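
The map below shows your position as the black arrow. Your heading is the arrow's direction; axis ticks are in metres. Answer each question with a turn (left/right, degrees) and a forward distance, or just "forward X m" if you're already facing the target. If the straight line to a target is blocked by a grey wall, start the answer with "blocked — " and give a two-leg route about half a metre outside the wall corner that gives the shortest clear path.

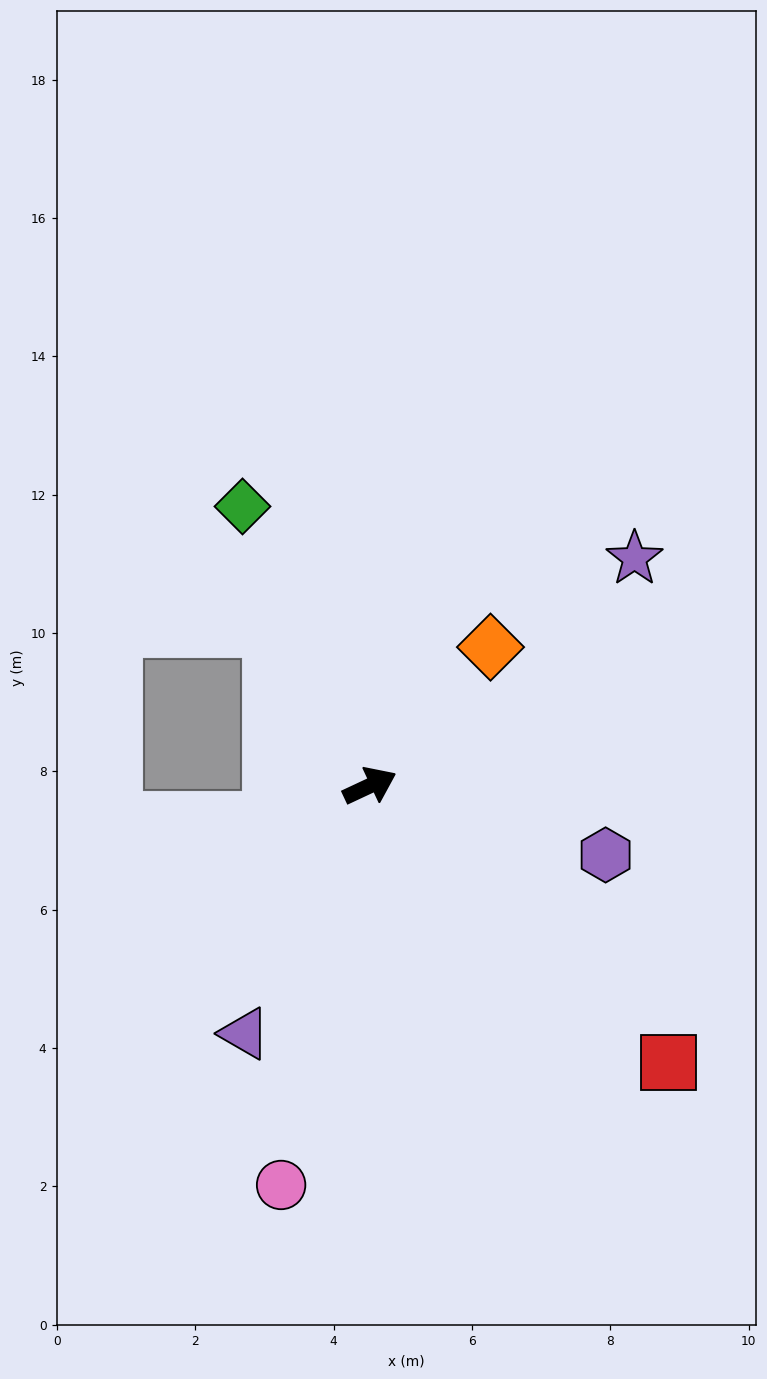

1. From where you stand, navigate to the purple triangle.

turn right 142°, forward 4.0 m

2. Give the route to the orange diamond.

turn left 24°, forward 2.7 m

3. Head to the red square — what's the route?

turn right 68°, forward 5.9 m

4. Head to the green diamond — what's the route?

turn left 89°, forward 4.4 m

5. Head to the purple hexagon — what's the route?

turn right 41°, forward 3.6 m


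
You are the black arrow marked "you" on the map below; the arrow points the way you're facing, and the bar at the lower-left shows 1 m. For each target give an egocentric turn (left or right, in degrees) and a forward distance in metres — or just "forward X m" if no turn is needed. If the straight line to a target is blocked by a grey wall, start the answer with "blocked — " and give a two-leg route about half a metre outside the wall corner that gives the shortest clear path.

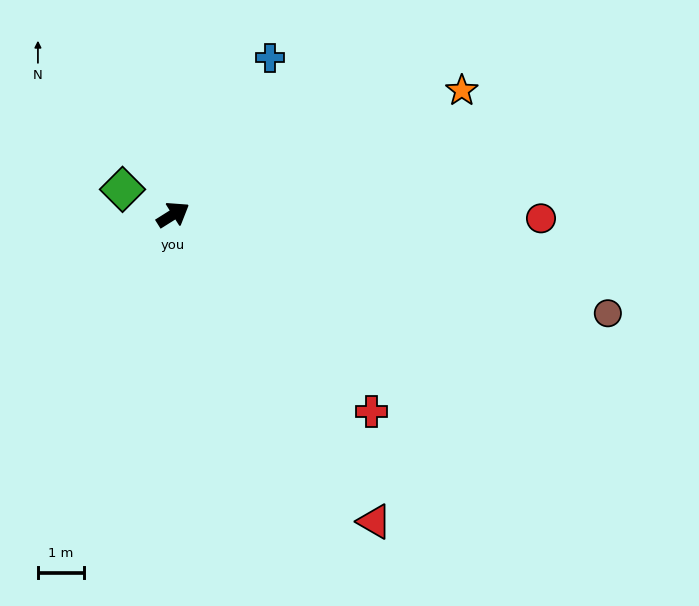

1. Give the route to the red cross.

turn right 77°, forward 6.1 m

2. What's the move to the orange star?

turn right 9°, forward 6.9 m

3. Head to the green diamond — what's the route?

turn left 121°, forward 1.2 m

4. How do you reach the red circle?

turn right 33°, forward 8.1 m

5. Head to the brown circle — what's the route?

turn right 45°, forward 9.8 m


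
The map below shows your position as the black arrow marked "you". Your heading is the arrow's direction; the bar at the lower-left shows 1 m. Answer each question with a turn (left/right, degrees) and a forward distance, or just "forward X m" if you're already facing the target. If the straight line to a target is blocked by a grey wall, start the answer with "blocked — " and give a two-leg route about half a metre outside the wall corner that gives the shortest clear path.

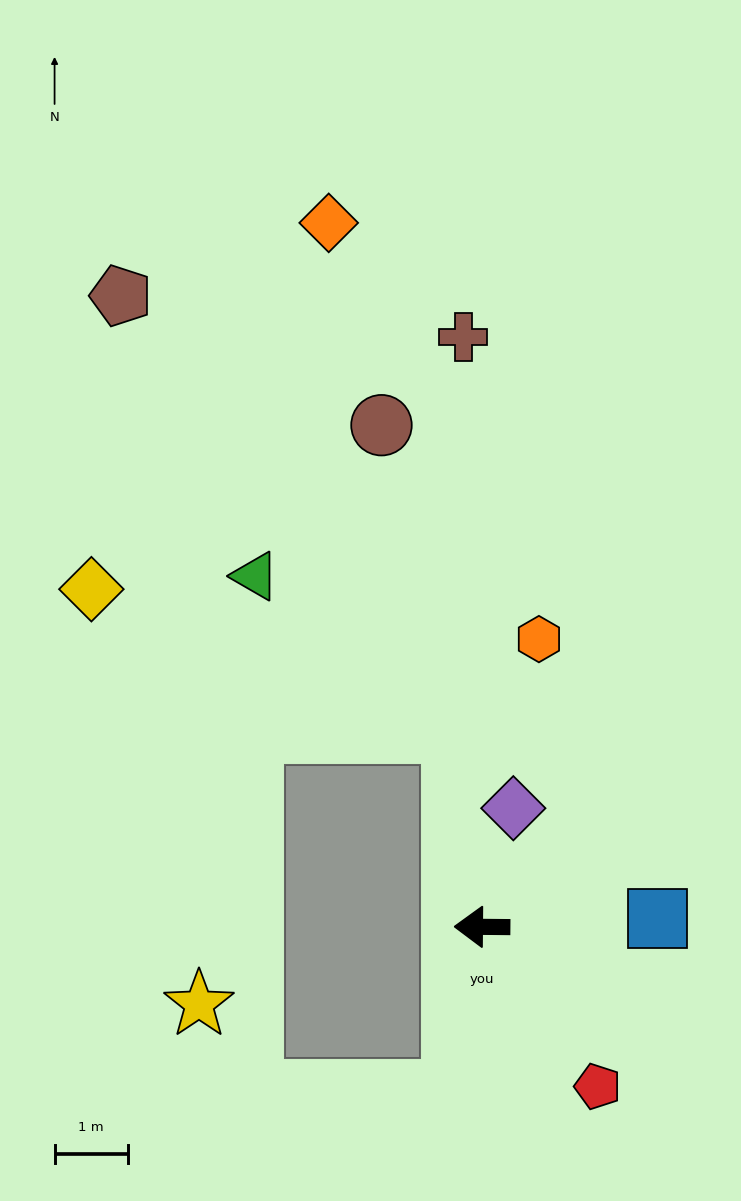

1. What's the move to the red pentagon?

turn left 126°, forward 2.7 m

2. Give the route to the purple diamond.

turn right 104°, forward 1.7 m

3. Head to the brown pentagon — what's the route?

blocked — turn right 81°, forward 2.7 m, then turn left 29°, forward 7.5 m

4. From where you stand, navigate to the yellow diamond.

blocked — turn right 81°, forward 2.7 m, then turn left 60°, forward 5.3 m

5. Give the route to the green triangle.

blocked — turn right 81°, forward 2.7 m, then turn left 43°, forward 3.4 m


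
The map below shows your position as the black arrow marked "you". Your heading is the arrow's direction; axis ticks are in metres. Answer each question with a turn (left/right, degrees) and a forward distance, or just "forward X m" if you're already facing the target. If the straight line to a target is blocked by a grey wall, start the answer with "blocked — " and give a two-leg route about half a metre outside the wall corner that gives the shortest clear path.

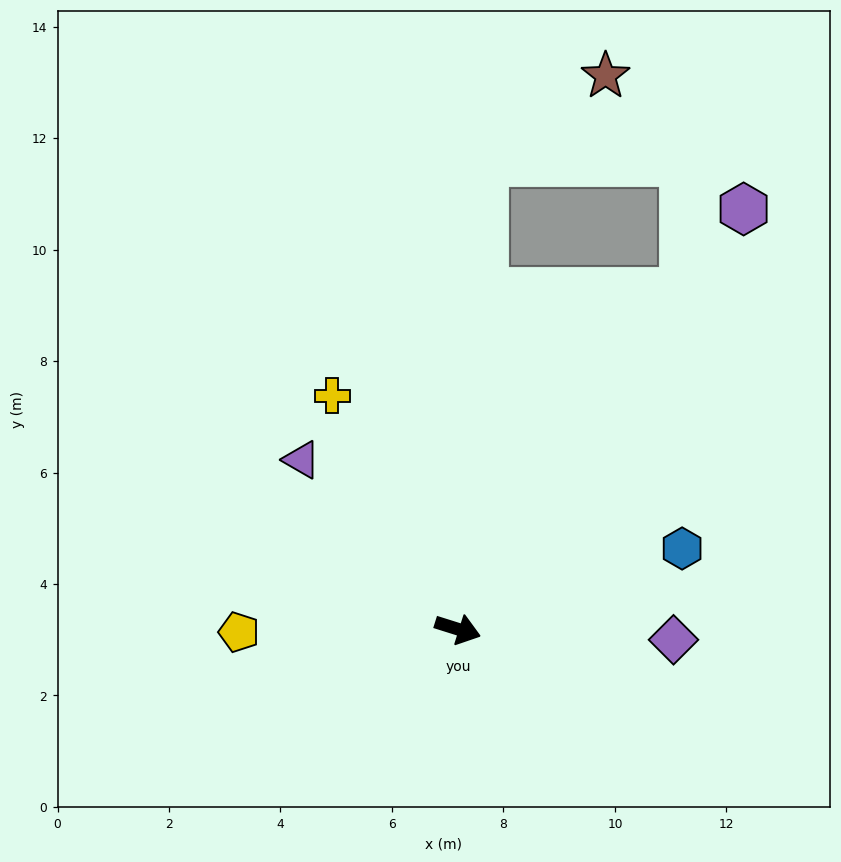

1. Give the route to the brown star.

blocked — turn left 104°, forward 8.4 m, then turn right 51°, forward 2.7 m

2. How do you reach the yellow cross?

turn left 136°, forward 4.8 m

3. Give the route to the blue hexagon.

turn left 37°, forward 4.3 m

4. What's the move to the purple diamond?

turn left 15°, forward 3.9 m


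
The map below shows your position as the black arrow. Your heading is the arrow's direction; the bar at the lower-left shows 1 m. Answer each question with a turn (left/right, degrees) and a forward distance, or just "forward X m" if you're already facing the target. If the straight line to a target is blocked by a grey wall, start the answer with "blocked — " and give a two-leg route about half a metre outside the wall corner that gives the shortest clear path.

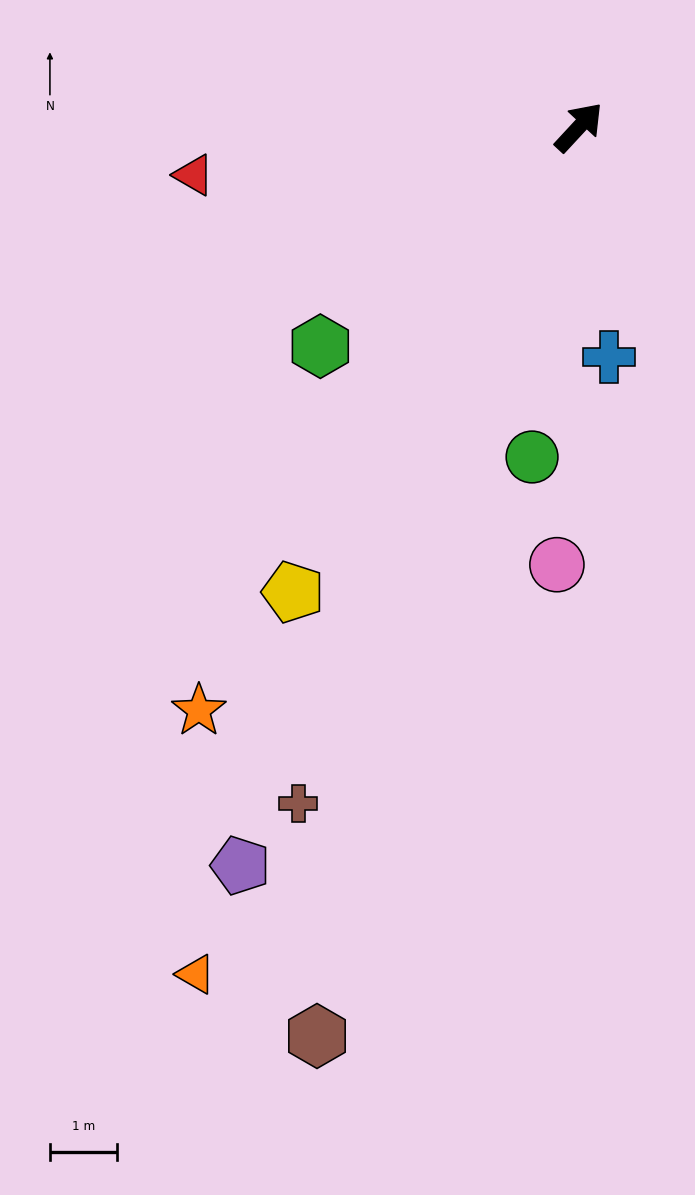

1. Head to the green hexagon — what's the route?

turn left 173°, forward 5.0 m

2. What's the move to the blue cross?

turn right 130°, forward 3.4 m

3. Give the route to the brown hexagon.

turn right 153°, forward 14.1 m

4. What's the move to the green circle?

turn right 145°, forward 5.0 m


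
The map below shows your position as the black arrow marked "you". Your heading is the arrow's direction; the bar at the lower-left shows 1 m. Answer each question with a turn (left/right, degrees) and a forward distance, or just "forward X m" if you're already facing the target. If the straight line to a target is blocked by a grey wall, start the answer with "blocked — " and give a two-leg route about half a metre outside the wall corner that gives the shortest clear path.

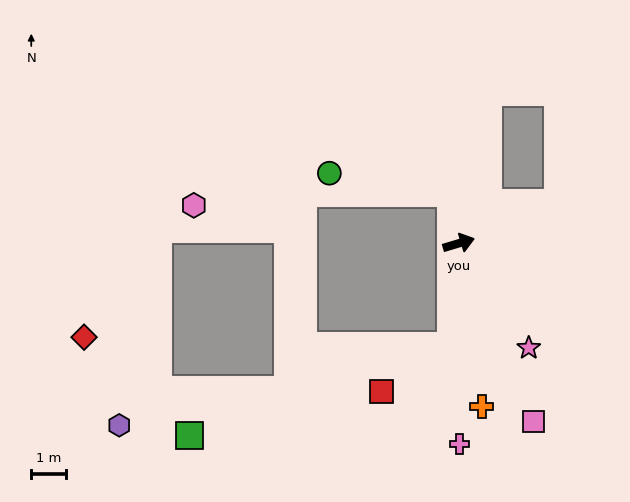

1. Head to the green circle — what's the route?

blocked — turn left 81°, forward 1.5 m, then turn left 74°, forward 3.6 m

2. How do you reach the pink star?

turn right 73°, forward 3.6 m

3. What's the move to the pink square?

turn right 84°, forward 5.6 m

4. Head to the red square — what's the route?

blocked — turn right 111°, forward 3.0 m, then turn right 52°, forward 2.4 m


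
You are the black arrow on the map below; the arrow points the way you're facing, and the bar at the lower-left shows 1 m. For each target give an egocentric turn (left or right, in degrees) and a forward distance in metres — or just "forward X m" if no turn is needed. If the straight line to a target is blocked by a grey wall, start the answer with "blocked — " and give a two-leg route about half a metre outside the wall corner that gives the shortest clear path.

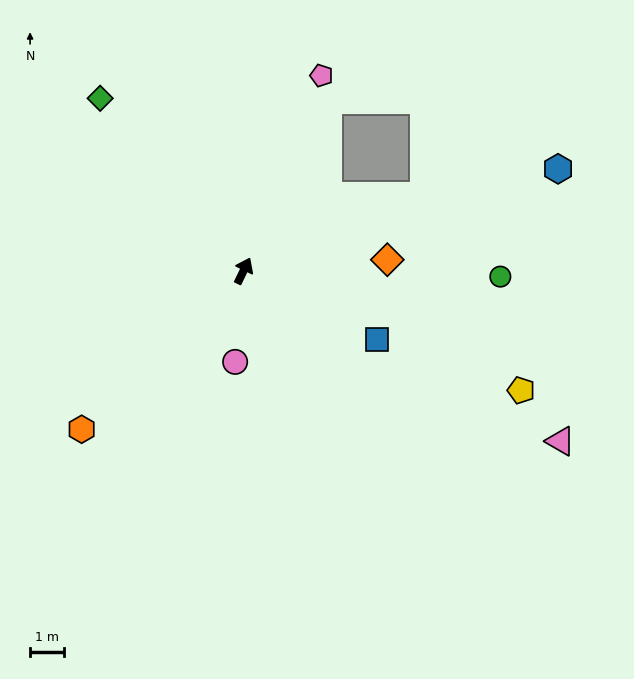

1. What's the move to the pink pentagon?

turn left 4°, forward 6.3 m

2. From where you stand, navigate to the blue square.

turn right 91°, forward 4.5 m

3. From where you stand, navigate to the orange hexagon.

turn left 160°, forward 6.8 m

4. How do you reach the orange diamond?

turn right 60°, forward 4.3 m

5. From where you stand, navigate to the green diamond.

turn left 66°, forward 6.7 m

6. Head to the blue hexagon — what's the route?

turn right 46°, forward 9.9 m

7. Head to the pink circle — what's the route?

turn right 159°, forward 2.7 m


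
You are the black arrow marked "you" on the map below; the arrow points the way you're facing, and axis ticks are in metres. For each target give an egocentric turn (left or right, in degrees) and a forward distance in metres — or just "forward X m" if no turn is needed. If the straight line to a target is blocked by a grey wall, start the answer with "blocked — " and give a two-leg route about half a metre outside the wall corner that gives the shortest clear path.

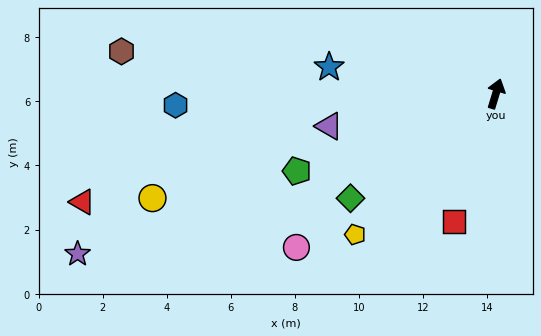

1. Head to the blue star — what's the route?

turn left 98°, forward 5.3 m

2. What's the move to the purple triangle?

turn left 118°, forward 5.3 m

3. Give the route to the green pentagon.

turn left 128°, forward 6.7 m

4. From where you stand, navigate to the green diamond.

turn left 143°, forward 5.6 m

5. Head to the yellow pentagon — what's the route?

turn left 152°, forward 6.2 m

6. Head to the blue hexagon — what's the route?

turn left 109°, forward 10.0 m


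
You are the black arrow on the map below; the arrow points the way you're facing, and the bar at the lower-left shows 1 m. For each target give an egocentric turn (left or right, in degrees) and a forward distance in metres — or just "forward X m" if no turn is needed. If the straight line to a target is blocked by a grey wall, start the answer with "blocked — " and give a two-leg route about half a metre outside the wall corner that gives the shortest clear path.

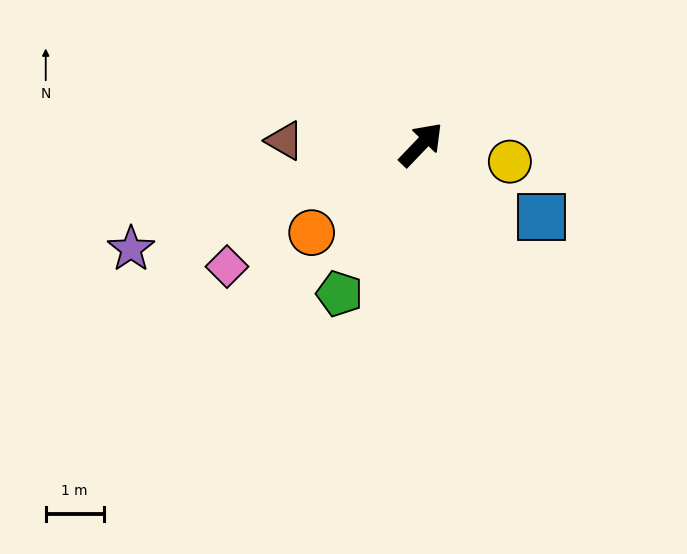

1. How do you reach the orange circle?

turn left 173°, forward 2.4 m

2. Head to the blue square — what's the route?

turn right 77°, forward 2.4 m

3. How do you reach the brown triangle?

turn left 132°, forward 2.4 m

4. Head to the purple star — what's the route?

turn left 154°, forward 5.3 m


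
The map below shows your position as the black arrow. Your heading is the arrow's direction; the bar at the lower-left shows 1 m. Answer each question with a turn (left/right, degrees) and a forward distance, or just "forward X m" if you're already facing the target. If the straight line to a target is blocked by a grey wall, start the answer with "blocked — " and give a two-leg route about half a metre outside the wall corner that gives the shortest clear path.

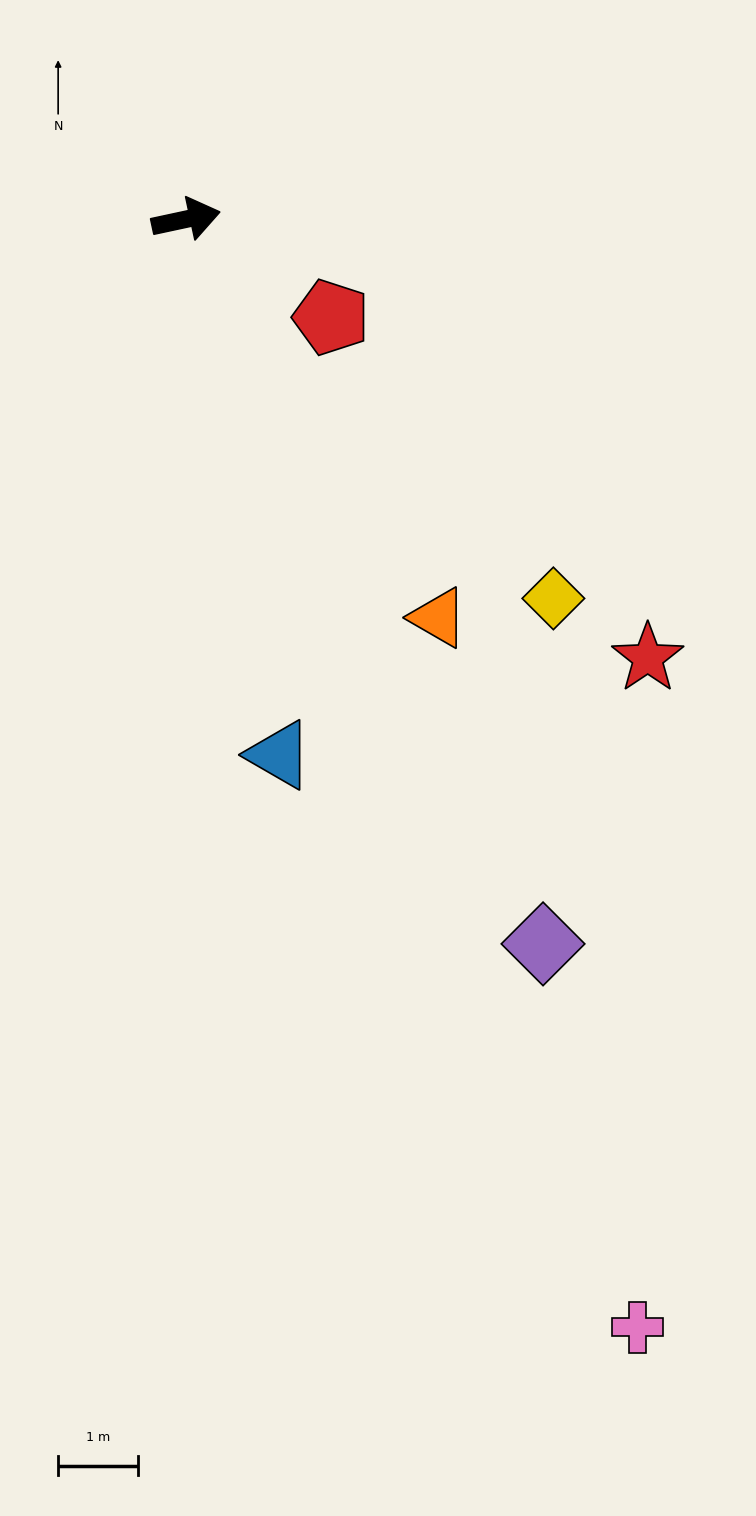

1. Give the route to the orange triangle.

turn right 70°, forward 5.9 m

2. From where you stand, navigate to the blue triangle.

turn right 92°, forward 6.8 m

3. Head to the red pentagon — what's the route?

turn right 46°, forward 2.2 m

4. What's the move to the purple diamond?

turn right 76°, forward 10.1 m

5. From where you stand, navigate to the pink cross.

turn right 80°, forward 14.9 m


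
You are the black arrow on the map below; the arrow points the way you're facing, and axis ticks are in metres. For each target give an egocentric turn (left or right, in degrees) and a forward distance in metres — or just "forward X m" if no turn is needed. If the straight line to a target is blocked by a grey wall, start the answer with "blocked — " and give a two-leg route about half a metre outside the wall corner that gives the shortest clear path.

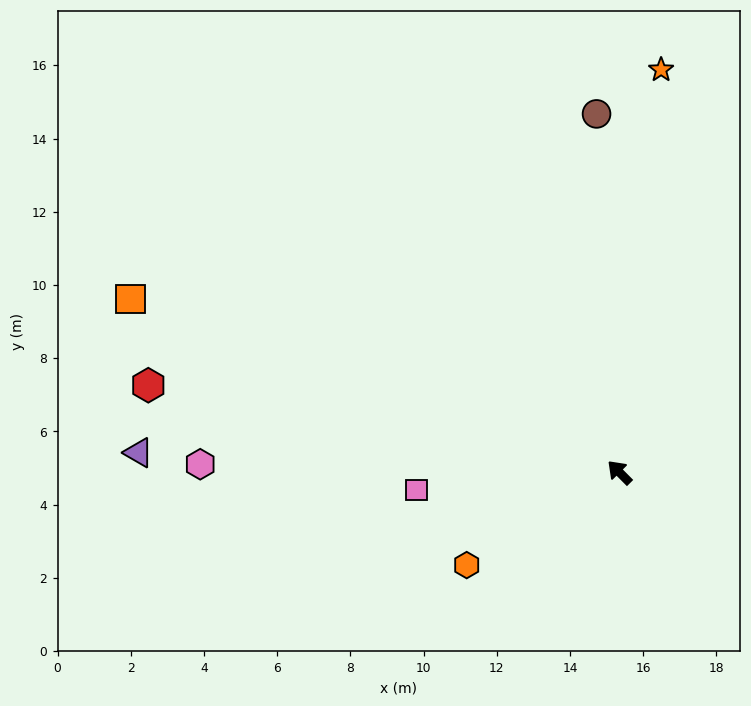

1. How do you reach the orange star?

turn right 51°, forward 11.1 m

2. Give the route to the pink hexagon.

turn left 44°, forward 11.5 m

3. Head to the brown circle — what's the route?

turn right 41°, forward 9.8 m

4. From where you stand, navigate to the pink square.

turn left 50°, forward 5.6 m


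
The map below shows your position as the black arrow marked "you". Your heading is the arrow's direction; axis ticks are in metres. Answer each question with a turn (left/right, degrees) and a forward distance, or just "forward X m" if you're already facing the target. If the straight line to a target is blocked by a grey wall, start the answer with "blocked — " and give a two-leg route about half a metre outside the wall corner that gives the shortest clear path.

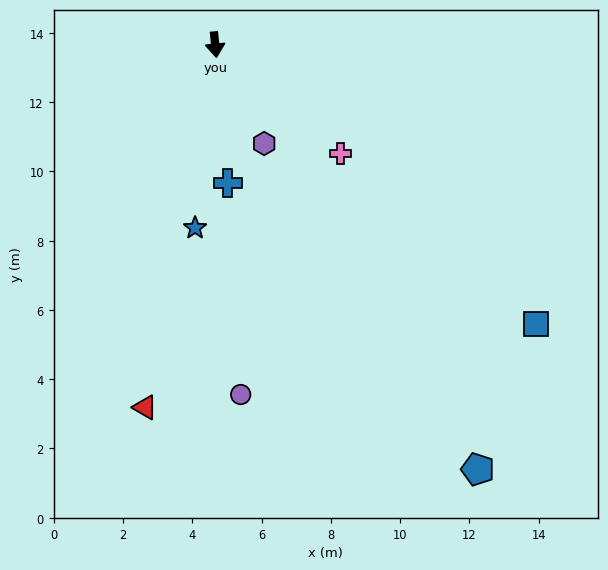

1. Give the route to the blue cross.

forward 4.0 m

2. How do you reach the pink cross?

turn left 43°, forward 4.8 m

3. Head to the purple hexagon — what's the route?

turn left 21°, forward 3.2 m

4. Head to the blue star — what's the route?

turn right 12°, forward 5.3 m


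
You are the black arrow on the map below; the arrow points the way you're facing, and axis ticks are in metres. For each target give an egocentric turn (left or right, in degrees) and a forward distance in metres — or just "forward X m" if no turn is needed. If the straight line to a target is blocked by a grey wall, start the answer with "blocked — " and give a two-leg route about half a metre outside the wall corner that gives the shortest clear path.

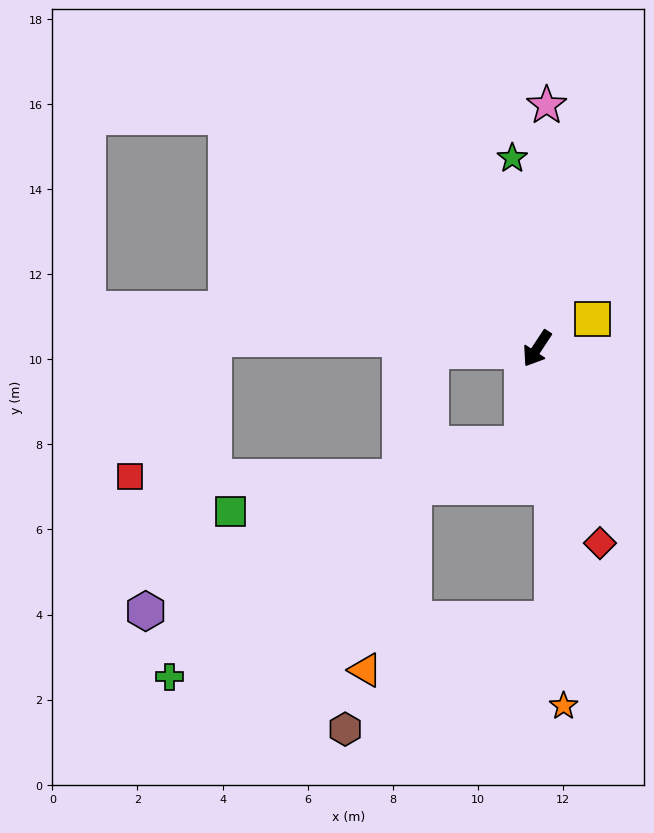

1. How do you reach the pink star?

turn right 149°, forward 5.7 m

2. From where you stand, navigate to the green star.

turn right 139°, forward 4.5 m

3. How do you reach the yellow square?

turn left 151°, forward 1.5 m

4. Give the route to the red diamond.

turn left 51°, forward 4.8 m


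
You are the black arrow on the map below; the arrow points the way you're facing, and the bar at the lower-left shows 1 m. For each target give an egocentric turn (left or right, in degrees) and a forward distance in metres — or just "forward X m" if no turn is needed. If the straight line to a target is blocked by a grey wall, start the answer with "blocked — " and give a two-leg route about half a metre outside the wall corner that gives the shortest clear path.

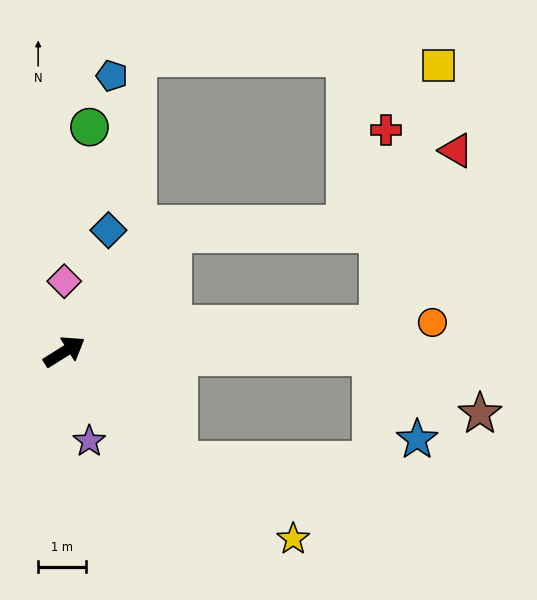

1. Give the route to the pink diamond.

turn left 58°, forward 1.5 m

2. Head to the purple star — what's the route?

turn right 107°, forward 1.9 m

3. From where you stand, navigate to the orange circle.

turn right 28°, forward 7.7 m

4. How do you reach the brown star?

blocked — turn right 33°, forward 6.4 m, then turn right 27°, forward 2.5 m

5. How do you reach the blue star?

blocked — turn right 33°, forward 6.4 m, then turn right 61°, forward 2.0 m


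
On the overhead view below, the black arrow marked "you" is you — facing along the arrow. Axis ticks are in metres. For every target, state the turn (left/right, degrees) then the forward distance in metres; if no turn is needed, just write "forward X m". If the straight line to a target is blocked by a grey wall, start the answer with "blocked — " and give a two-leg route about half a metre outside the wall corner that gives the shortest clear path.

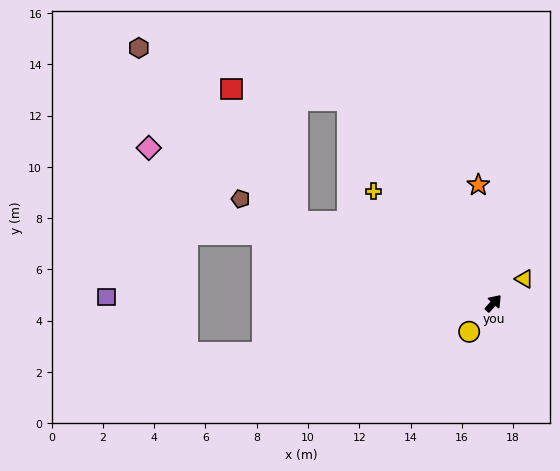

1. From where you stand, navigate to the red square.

blocked — turn left 109°, forward 8.3 m, then turn right 41°, forward 5.8 m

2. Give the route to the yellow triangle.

turn right 10°, forward 1.5 m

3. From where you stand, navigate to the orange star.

turn left 49°, forward 4.6 m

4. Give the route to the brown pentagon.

turn left 109°, forward 10.7 m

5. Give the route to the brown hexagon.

blocked — turn left 109°, forward 8.3 m, then turn right 25°, forward 9.2 m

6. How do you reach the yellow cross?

turn left 89°, forward 6.4 m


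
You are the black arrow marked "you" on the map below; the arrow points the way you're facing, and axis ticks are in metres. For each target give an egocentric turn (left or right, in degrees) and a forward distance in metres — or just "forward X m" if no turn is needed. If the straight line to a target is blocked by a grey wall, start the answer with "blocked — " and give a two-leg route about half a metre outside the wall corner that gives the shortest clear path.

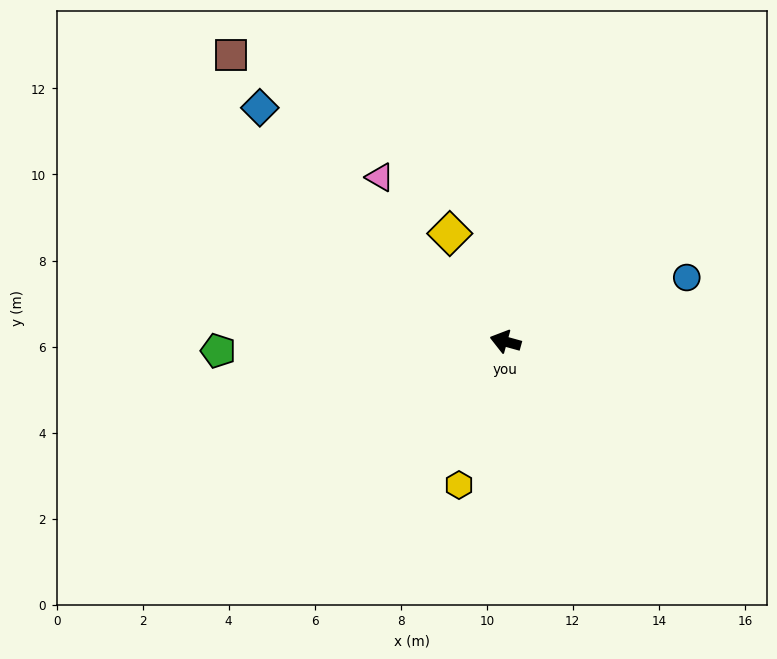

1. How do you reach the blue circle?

turn right 145°, forward 4.5 m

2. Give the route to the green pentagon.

turn left 17°, forward 6.7 m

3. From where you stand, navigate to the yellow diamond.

turn right 47°, forward 2.8 m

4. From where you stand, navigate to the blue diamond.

turn right 28°, forward 7.9 m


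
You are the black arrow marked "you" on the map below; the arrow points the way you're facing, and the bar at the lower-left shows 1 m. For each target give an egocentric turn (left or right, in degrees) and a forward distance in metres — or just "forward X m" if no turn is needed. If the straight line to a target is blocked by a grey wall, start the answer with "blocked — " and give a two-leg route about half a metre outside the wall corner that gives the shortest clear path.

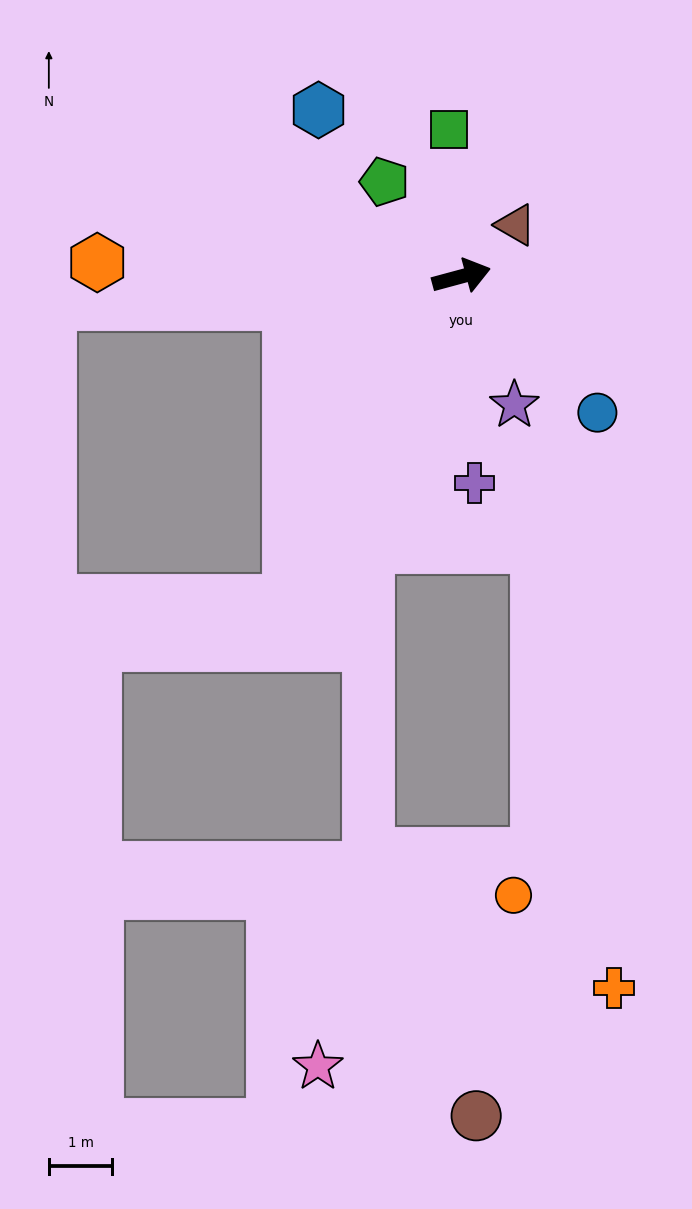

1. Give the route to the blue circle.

turn right 60°, forward 3.0 m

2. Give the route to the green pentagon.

turn left 114°, forward 1.9 m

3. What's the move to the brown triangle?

turn left 28°, forward 1.2 m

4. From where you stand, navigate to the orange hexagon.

turn left 163°, forward 5.8 m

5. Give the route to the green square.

turn left 80°, forward 2.3 m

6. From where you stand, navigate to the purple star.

turn right 83°, forward 2.2 m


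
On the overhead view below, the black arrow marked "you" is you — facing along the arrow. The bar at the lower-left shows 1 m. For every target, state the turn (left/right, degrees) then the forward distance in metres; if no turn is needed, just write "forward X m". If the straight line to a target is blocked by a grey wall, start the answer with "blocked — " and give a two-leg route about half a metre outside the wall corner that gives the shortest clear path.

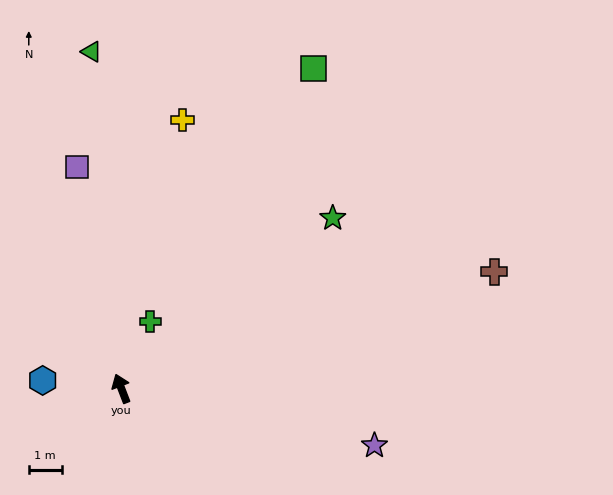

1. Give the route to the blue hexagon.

turn left 63°, forward 2.4 m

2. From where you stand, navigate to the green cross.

turn right 44°, forward 2.2 m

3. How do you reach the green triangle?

turn right 16°, forward 10.3 m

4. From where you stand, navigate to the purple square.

turn right 10°, forward 6.9 m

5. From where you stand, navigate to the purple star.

turn right 124°, forward 7.9 m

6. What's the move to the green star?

turn right 72°, forward 8.3 m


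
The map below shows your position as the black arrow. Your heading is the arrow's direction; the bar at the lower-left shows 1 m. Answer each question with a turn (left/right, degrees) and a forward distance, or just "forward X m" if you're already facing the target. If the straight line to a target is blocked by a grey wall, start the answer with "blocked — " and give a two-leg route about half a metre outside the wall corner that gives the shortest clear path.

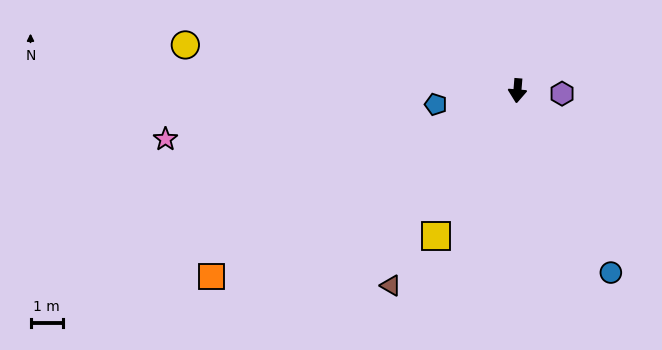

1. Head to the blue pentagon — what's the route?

turn right 76°, forward 2.6 m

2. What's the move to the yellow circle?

turn right 93°, forward 10.4 m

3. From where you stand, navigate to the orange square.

turn right 54°, forward 11.1 m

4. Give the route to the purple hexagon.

turn left 91°, forward 1.4 m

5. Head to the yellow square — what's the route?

turn right 25°, forward 5.2 m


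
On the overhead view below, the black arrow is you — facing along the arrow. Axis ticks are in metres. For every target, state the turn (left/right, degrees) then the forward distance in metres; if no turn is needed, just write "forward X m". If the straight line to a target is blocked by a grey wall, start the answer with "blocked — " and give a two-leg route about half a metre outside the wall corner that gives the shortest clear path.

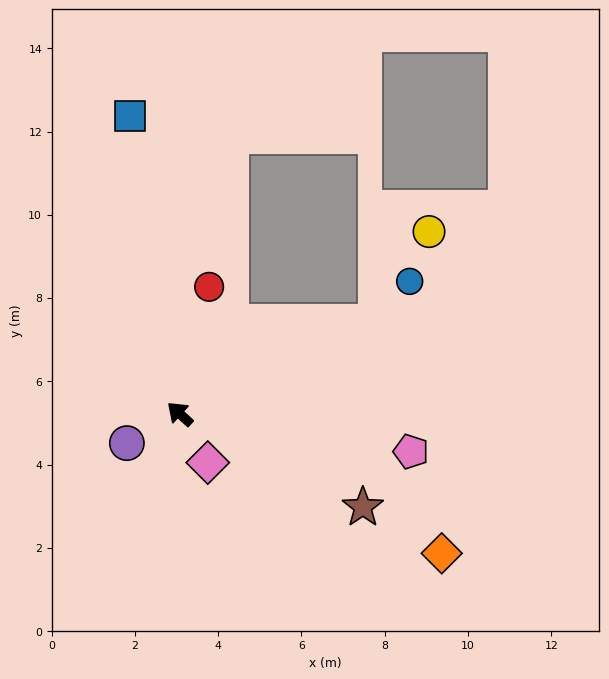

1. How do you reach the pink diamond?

turn left 162°, forward 1.3 m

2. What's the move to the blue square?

turn right 38°, forward 7.3 m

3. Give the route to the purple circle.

turn left 71°, forward 1.5 m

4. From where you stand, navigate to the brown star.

turn right 165°, forward 4.9 m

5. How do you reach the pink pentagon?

turn right 147°, forward 5.6 m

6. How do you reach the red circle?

turn right 61°, forward 3.1 m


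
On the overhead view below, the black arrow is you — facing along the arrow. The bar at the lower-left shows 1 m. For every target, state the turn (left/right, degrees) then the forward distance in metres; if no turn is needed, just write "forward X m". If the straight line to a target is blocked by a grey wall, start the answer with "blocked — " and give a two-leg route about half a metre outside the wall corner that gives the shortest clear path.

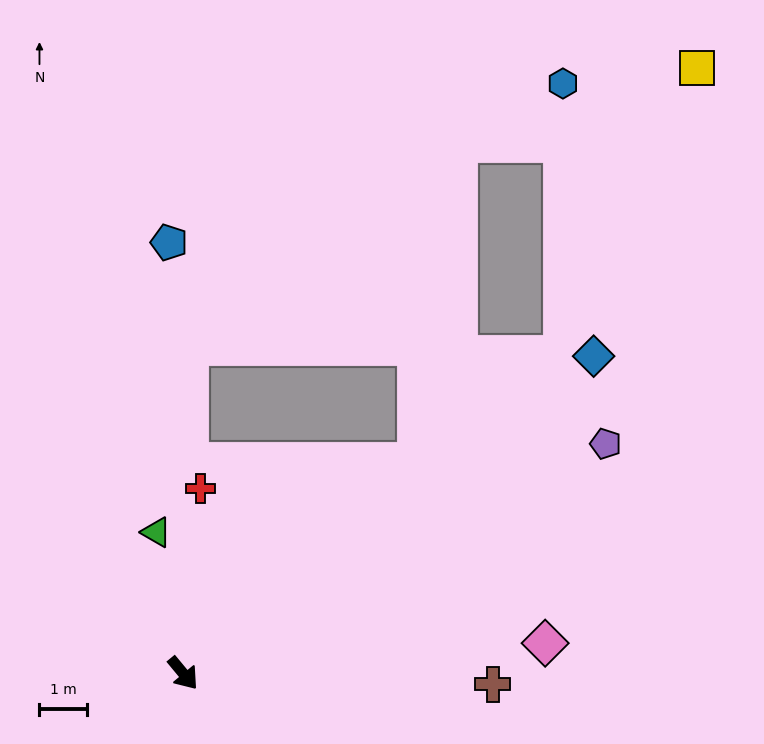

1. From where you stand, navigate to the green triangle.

turn left 151°, forward 3.0 m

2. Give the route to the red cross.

turn left 135°, forward 3.9 m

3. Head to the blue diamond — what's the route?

turn left 88°, forward 11.0 m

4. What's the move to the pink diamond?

turn left 55°, forward 7.7 m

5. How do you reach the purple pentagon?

turn left 79°, forward 10.2 m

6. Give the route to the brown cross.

turn left 48°, forward 6.6 m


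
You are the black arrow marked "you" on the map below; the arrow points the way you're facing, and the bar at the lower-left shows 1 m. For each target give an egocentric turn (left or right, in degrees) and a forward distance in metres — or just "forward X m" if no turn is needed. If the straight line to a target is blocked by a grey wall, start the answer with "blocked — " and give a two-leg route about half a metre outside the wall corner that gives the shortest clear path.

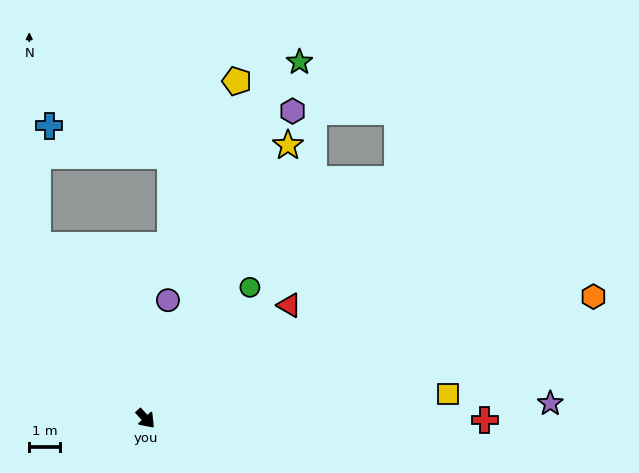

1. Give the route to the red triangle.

turn left 86°, forward 5.9 m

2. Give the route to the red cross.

turn left 47°, forward 10.9 m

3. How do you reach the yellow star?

turn left 110°, forward 9.9 m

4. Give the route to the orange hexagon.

turn left 63°, forward 14.9 m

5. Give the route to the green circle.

turn left 99°, forward 5.4 m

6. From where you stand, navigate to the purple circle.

turn left 127°, forward 3.9 m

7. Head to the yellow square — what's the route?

turn left 52°, forward 9.8 m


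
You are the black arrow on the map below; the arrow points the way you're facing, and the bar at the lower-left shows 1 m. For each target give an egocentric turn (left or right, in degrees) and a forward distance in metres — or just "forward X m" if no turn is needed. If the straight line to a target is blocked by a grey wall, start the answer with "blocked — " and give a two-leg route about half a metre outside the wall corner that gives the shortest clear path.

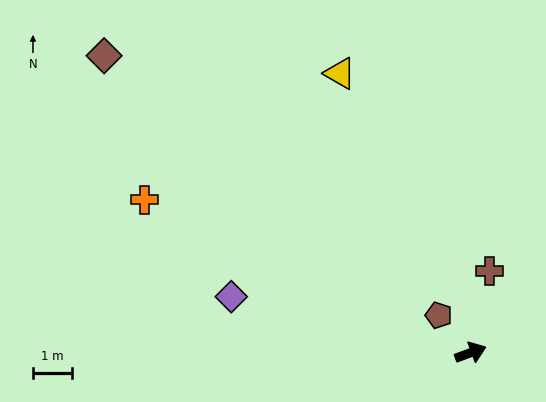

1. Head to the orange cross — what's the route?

turn left 135°, forward 9.1 m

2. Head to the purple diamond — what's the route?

turn left 146°, forward 6.2 m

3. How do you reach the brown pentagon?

turn left 110°, forward 1.2 m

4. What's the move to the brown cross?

turn left 56°, forward 2.1 m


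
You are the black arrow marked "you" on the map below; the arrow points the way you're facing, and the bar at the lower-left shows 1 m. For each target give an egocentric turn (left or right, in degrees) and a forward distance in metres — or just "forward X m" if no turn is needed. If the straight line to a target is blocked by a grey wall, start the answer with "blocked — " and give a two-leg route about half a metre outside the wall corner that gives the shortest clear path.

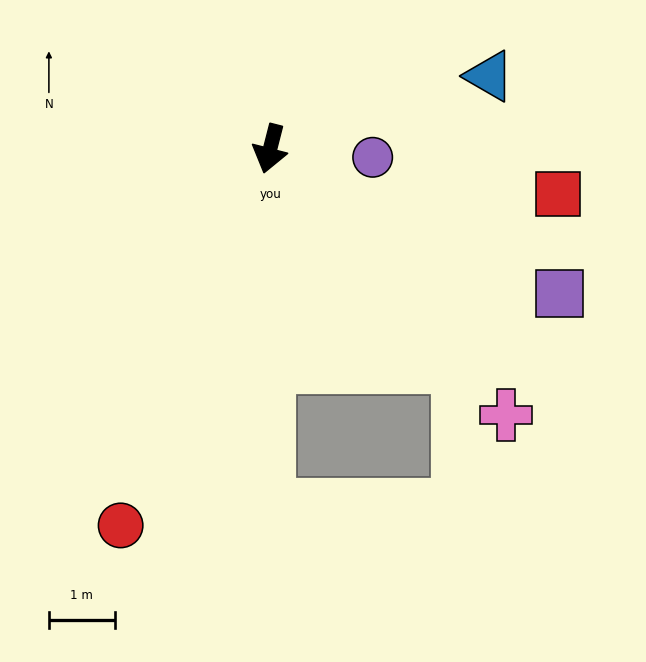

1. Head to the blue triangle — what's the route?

turn left 123°, forward 3.5 m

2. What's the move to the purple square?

turn left 78°, forward 4.9 m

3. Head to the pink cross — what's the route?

turn left 56°, forward 5.4 m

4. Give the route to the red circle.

turn right 7°, forward 6.2 m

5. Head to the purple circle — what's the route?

turn left 100°, forward 1.6 m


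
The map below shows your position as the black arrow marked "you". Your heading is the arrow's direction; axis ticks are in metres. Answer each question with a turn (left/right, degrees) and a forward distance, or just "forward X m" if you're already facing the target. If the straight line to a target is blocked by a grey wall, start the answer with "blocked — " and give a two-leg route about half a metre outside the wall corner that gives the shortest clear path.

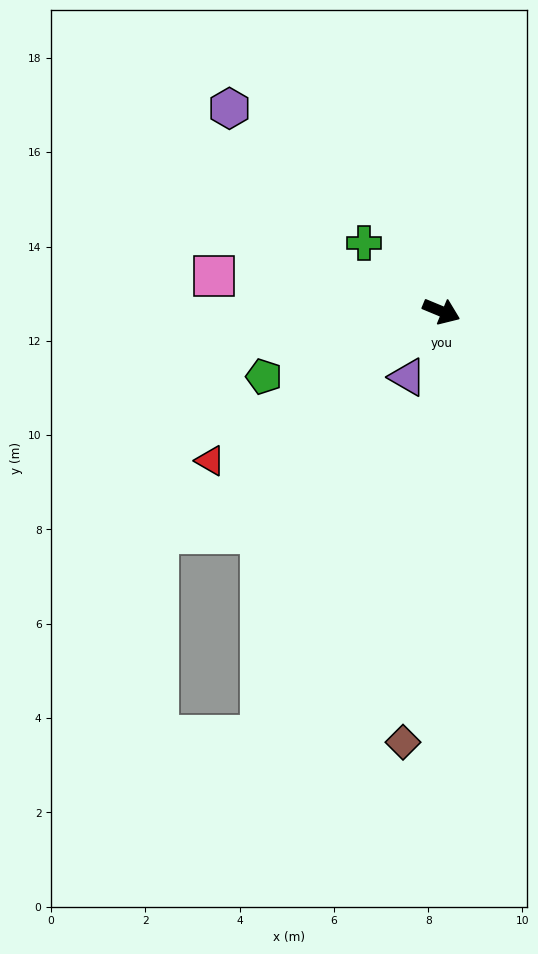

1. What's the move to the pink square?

turn right 166°, forward 4.9 m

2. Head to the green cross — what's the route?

turn left 161°, forward 2.2 m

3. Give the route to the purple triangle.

turn right 95°, forward 1.6 m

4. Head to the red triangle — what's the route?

turn right 125°, forward 5.8 m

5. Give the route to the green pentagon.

turn right 137°, forward 4.0 m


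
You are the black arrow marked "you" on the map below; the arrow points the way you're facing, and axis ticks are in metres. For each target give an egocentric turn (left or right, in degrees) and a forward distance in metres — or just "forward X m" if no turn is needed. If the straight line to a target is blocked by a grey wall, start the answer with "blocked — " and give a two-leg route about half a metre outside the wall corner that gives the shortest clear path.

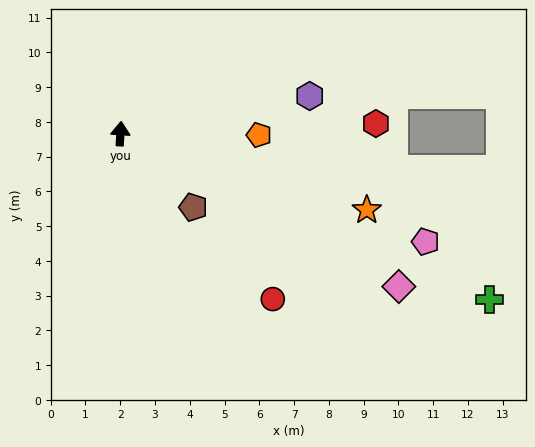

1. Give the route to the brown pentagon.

turn right 132°, forward 3.0 m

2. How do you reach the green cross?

turn right 111°, forward 11.6 m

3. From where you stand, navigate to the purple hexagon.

turn right 75°, forward 5.6 m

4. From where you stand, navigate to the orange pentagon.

turn right 87°, forward 4.0 m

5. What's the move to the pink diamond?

turn right 115°, forward 9.1 m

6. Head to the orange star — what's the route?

turn right 104°, forward 7.4 m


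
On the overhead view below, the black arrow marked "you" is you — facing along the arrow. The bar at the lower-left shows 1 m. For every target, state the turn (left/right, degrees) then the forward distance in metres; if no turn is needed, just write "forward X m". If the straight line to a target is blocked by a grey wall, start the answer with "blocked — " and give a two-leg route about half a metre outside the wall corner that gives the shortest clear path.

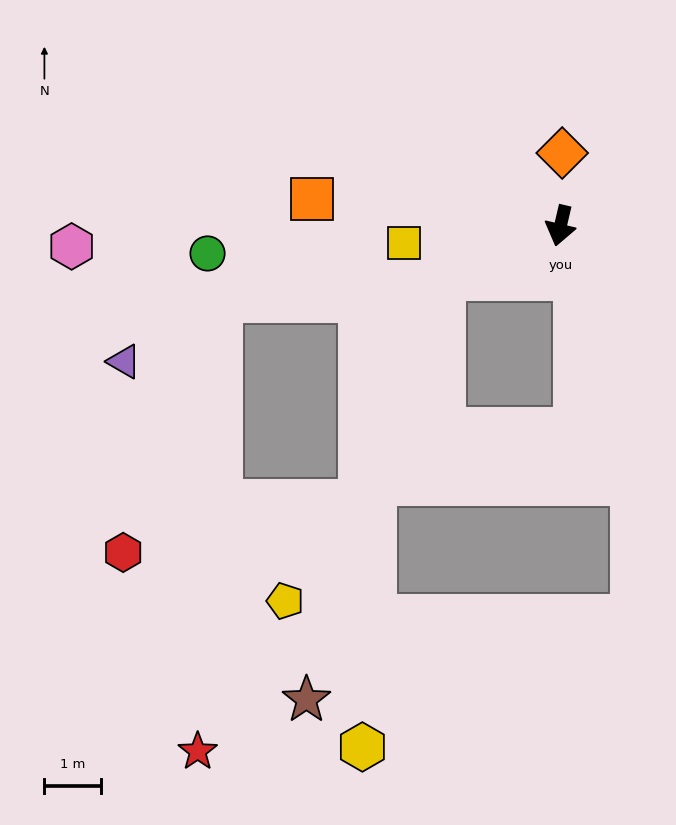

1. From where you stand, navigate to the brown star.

blocked — turn right 54°, forward 2.3 m, then turn left 49°, forward 7.9 m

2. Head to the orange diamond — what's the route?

turn right 168°, forward 1.3 m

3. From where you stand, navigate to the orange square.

turn right 83°, forward 4.4 m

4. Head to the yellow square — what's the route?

turn right 71°, forward 2.8 m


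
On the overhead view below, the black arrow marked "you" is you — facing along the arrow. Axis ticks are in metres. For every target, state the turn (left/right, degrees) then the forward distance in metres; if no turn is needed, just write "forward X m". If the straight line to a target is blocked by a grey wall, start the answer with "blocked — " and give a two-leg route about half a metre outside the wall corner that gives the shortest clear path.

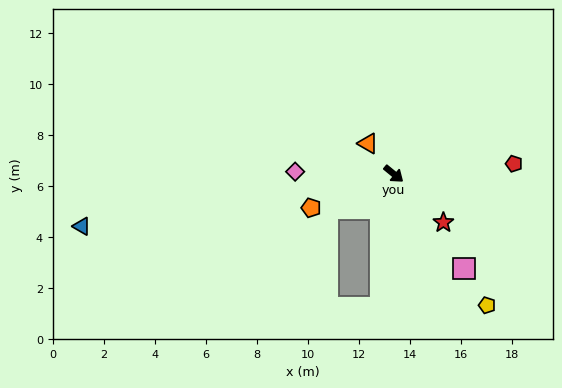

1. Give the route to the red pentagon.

turn left 44°, forward 4.7 m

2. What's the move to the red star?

turn right 5°, forward 2.7 m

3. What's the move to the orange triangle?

turn left 169°, forward 1.6 m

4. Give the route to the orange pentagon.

turn right 118°, forward 3.5 m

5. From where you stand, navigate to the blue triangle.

turn right 131°, forward 12.4 m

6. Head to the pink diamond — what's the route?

turn right 142°, forward 3.9 m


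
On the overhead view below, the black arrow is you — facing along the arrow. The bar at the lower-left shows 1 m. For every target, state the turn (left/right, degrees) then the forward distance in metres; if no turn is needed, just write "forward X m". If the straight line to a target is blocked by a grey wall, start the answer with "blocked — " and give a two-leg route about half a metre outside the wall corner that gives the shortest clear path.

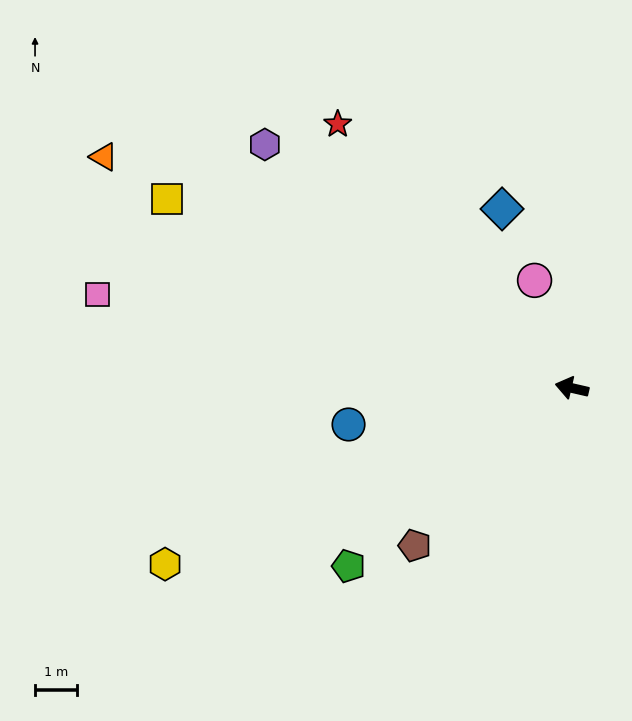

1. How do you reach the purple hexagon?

turn right 25°, forward 9.4 m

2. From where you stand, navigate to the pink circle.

turn right 58°, forward 2.7 m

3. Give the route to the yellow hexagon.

turn left 36°, forward 10.7 m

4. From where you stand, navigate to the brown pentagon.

turn left 58°, forward 5.4 m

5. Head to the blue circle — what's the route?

turn left 22°, forward 5.5 m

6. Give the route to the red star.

turn right 35°, forward 8.5 m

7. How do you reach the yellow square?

turn right 12°, forward 10.8 m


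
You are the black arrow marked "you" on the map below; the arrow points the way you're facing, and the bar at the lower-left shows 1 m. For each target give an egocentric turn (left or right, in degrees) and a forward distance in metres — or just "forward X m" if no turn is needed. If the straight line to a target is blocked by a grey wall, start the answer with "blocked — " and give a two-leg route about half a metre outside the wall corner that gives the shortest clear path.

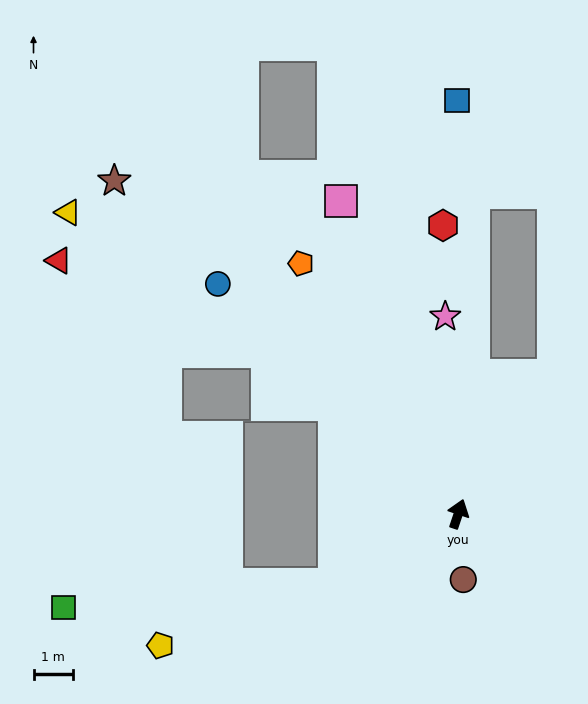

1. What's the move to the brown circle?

turn right 157°, forward 1.7 m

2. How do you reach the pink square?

turn left 39°, forward 8.5 m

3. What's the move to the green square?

blocked — turn left 138°, forward 3.6 m, then turn right 25°, forward 6.9 m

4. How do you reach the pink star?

turn left 22°, forward 5.0 m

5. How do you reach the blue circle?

turn left 65°, forward 8.5 m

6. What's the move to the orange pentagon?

turn left 51°, forward 7.5 m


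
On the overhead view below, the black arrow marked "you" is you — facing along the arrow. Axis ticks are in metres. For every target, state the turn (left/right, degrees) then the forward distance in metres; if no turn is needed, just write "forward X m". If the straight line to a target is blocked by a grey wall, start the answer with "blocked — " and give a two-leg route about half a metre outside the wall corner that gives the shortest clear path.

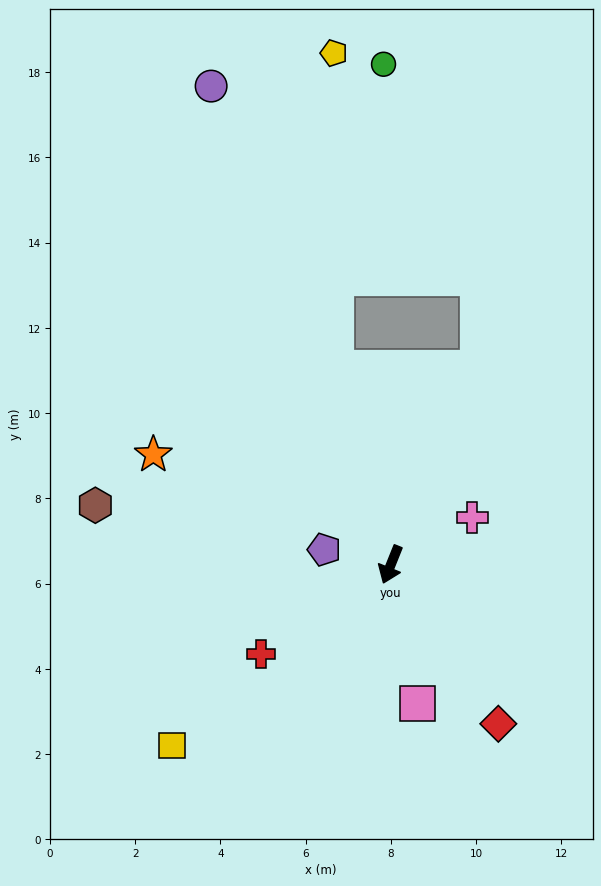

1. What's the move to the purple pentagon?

turn right 81°, forward 1.6 m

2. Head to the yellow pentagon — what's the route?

blocked — turn right 142°, forward 4.8 m, then turn right 16°, forward 7.4 m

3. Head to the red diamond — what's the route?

turn left 56°, forward 4.5 m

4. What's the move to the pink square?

turn left 33°, forward 3.3 m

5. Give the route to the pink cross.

turn left 142°, forward 2.2 m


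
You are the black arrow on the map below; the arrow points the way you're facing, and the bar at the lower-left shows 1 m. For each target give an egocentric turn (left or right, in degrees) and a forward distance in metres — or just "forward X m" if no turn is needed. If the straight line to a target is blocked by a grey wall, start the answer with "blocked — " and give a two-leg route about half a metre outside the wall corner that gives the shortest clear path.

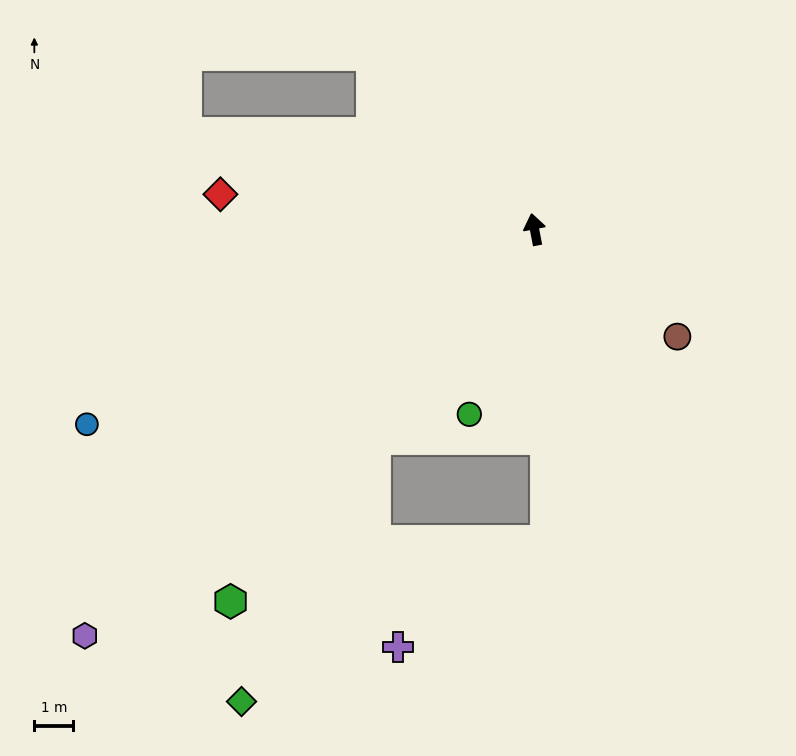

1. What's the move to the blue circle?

turn left 103°, forward 12.5 m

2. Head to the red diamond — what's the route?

turn left 73°, forward 8.1 m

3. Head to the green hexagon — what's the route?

turn left 130°, forward 12.3 m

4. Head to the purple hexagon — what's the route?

turn left 121°, forward 15.5 m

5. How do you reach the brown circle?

turn right 138°, forward 4.6 m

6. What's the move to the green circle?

turn left 150°, forward 5.0 m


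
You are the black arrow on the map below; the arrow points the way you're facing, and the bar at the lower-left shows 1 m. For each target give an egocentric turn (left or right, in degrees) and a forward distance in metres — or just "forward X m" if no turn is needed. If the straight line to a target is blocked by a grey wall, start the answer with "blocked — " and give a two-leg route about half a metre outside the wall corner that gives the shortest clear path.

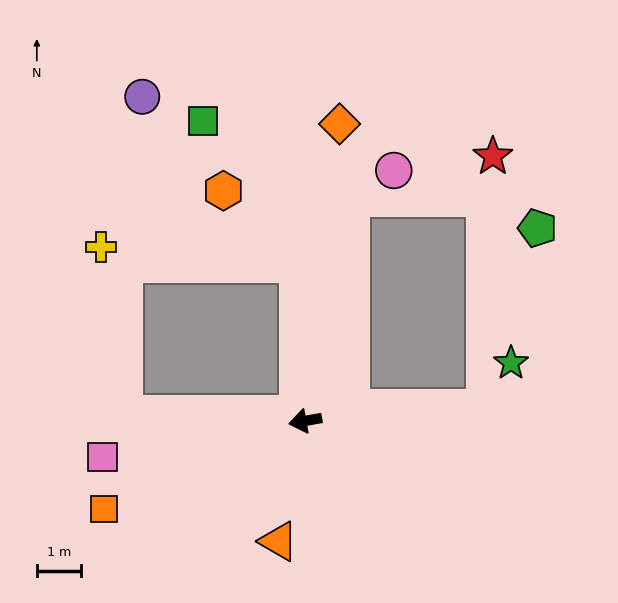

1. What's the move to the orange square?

turn left 13°, forward 4.9 m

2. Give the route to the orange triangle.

turn left 67°, forward 2.8 m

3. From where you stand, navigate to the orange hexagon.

blocked — turn right 98°, forward 3.5 m, then turn left 44°, forward 2.3 m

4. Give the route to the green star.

blocked — turn left 174°, forward 4.0 m, then turn left 56°, forward 1.2 m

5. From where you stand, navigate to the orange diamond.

turn right 107°, forward 6.7 m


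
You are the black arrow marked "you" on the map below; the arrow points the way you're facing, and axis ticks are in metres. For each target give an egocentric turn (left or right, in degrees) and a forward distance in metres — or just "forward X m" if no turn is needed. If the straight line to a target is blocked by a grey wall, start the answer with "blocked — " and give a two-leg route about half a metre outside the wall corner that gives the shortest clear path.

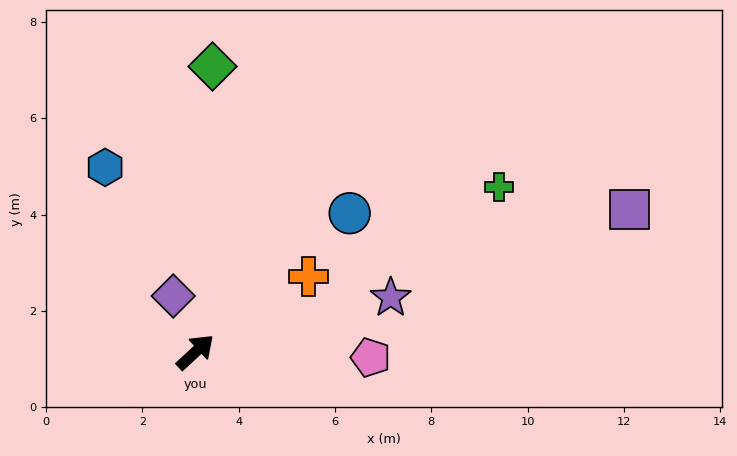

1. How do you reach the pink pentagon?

turn right 45°, forward 3.6 m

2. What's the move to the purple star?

turn right 27°, forward 4.2 m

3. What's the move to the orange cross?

turn right 9°, forward 2.8 m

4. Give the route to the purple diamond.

turn left 69°, forward 1.3 m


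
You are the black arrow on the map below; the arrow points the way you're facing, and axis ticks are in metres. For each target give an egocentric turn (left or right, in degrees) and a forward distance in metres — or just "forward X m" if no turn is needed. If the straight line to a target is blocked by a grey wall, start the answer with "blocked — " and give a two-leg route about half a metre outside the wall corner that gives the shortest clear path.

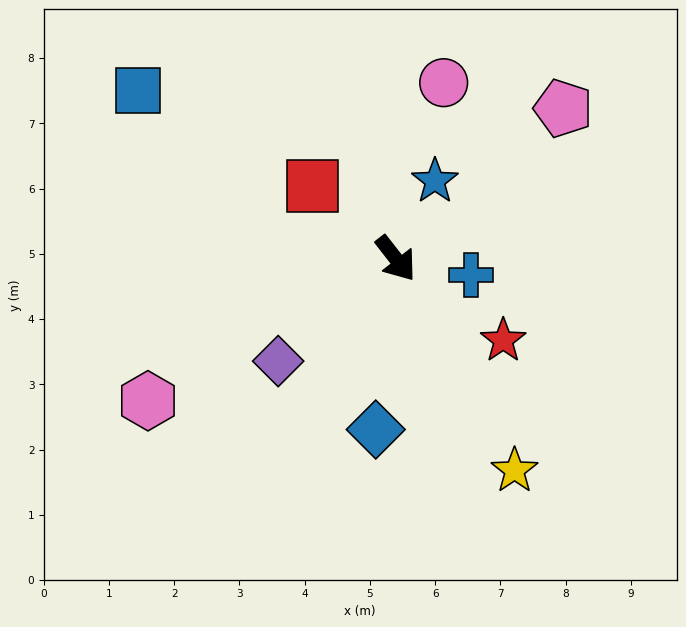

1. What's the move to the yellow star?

turn right 9°, forward 3.7 m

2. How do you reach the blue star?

turn left 115°, forward 1.3 m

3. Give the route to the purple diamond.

turn right 87°, forward 2.4 m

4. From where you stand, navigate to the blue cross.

turn left 40°, forward 1.2 m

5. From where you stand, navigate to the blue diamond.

turn right 45°, forward 2.6 m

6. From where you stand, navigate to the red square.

turn right 169°, forward 1.7 m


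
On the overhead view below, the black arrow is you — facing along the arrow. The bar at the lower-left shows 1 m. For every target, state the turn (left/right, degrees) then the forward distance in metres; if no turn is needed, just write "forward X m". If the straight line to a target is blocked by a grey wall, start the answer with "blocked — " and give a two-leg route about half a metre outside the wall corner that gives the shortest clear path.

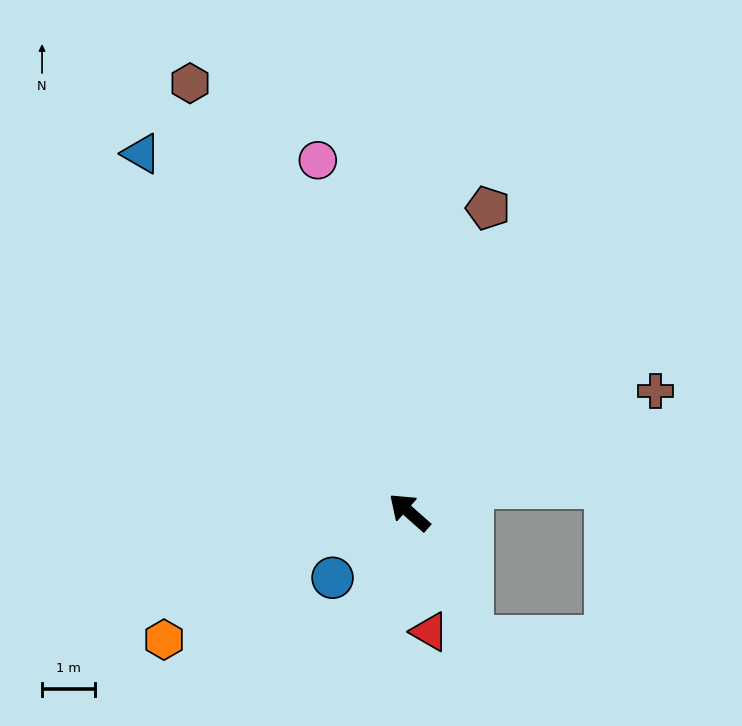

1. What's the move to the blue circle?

turn left 82°, forward 1.9 m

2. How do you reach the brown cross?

turn right 112°, forward 5.2 m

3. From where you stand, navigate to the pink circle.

turn right 34°, forward 6.9 m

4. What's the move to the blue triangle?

turn right 12°, forward 8.5 m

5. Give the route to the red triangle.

turn left 141°, forward 2.3 m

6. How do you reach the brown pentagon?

turn right 63°, forward 5.9 m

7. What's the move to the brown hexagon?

turn right 21°, forward 9.1 m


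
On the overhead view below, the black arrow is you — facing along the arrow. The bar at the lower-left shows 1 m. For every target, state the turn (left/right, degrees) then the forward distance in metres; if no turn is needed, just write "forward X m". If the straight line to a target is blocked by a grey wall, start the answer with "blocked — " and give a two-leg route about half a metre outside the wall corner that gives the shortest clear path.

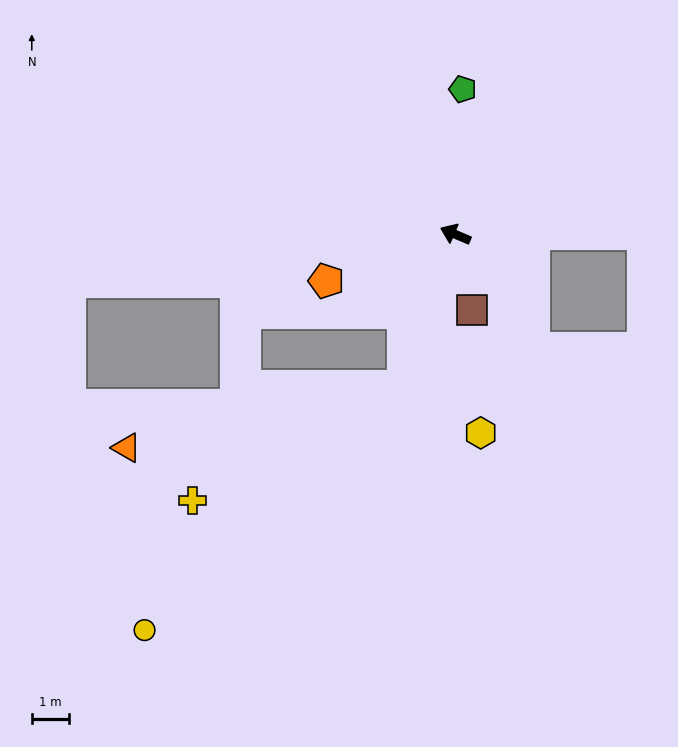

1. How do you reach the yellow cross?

blocked — turn left 94°, forward 4.3 m, then turn right 42°, forward 6.4 m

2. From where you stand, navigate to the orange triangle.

blocked — turn left 94°, forward 4.3 m, then turn right 58°, forward 7.6 m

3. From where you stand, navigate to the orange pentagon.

turn left 43°, forward 3.7 m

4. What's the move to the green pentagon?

turn right 70°, forward 3.9 m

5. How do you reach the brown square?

turn left 126°, forward 2.1 m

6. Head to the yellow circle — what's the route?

blocked — turn left 94°, forward 4.3 m, then turn right 28°, forward 9.5 m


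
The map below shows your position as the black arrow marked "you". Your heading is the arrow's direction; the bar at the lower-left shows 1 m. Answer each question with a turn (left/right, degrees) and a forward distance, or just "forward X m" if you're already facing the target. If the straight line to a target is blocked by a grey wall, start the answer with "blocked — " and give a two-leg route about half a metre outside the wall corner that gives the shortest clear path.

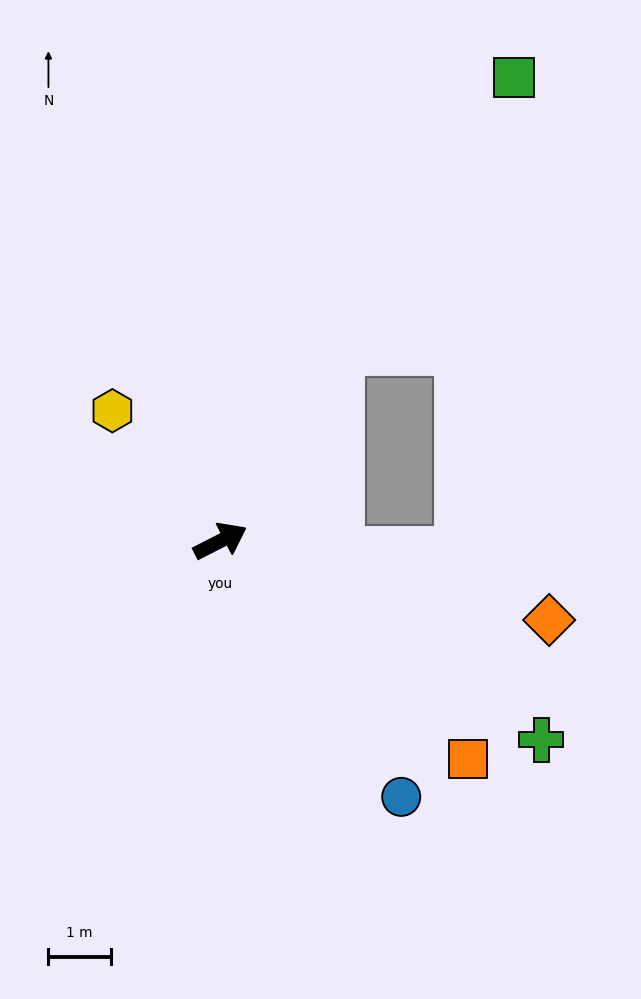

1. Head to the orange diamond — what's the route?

turn right 41°, forward 5.4 m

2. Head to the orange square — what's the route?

turn right 68°, forward 5.3 m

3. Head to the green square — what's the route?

turn left 31°, forward 8.8 m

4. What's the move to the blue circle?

turn right 82°, forward 5.0 m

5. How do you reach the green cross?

turn right 59°, forward 6.0 m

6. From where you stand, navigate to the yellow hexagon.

turn left 103°, forward 2.7 m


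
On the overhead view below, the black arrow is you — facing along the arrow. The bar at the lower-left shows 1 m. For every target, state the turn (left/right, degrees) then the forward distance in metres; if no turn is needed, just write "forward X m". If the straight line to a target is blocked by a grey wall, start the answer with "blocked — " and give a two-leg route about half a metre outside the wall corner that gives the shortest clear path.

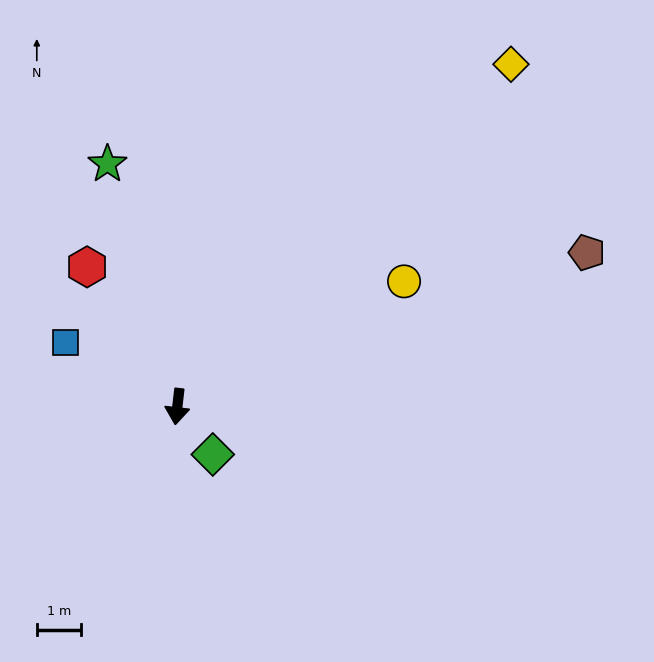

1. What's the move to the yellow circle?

turn left 125°, forward 5.8 m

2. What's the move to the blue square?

turn right 113°, forward 2.9 m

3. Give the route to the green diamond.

turn left 43°, forward 1.3 m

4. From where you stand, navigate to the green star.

turn right 157°, forward 5.7 m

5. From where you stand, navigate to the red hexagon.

turn right 141°, forward 3.7 m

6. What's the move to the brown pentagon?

turn left 117°, forward 9.8 m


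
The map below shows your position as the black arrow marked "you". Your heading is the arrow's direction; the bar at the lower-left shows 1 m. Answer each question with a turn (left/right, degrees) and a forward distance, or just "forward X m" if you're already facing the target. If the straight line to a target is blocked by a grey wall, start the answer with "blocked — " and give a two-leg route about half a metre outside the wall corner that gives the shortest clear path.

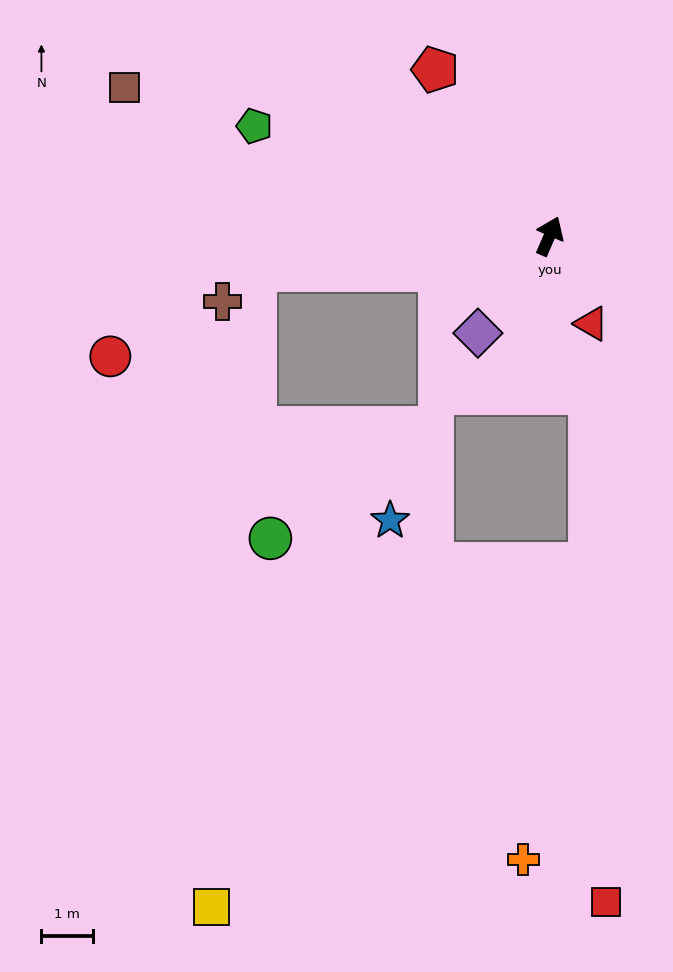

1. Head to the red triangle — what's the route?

turn right 131°, forward 1.9 m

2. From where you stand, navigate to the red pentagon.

turn left 58°, forward 3.9 m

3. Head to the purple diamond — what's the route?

turn left 167°, forward 2.4 m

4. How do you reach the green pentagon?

turn left 93°, forward 6.2 m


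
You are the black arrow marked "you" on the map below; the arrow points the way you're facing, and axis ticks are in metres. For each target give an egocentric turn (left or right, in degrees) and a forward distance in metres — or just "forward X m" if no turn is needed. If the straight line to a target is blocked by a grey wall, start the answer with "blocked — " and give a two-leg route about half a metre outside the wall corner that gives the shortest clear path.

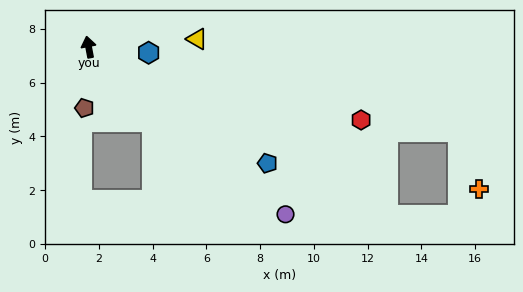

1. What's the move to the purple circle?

turn right 141°, forward 9.6 m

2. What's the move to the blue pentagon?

turn right 134°, forward 7.9 m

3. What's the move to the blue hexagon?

turn right 106°, forward 2.2 m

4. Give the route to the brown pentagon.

turn left 165°, forward 2.3 m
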